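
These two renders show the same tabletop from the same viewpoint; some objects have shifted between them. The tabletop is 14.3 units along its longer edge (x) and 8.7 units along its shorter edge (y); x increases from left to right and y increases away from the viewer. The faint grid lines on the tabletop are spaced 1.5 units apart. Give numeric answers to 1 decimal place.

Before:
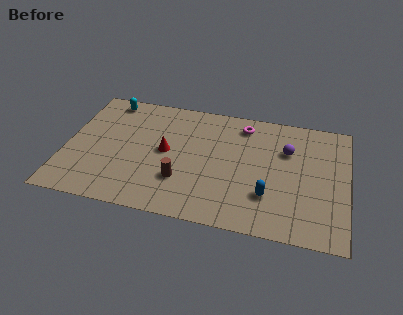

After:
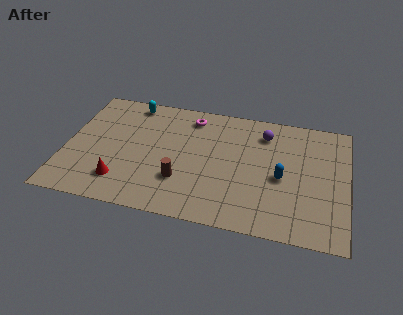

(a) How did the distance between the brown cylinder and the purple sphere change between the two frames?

-0.3

Before: roughly 6.2 units apart; after: 5.9. That's 0.3 units closer together.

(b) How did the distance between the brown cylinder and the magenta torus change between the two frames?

-0.8

They were about 5.5 units apart before and 4.7 after — 0.8 units closer together.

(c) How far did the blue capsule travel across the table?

1.5

The blue capsule was near (10.4, 2.5) before and (11.0, 3.9) after, so it travelled √(0.6² + 1.4²) ≈ 1.5 units.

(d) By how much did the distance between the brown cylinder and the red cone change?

+1.0

The distance was about 2.1 in the first image and 3.1 in the second, so they moved 1.0 units further apart.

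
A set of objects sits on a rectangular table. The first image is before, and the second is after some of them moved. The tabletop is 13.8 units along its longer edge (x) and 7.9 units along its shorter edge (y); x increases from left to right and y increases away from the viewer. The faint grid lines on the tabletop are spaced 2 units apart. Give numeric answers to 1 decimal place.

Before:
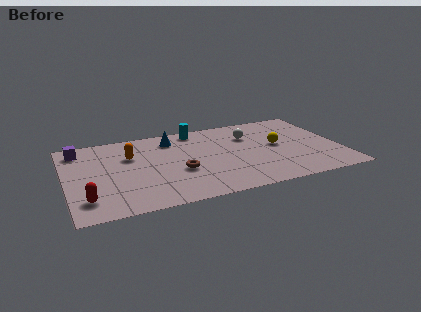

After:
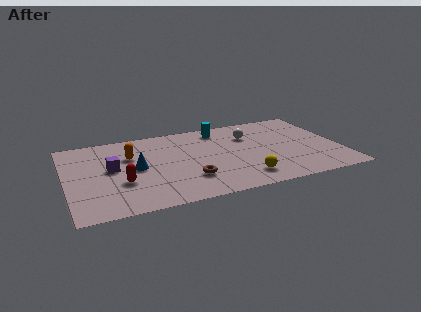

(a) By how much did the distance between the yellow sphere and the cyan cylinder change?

+0.4

Before: roughly 4.8 units apart; after: 5.2. That's 0.4 units further apart.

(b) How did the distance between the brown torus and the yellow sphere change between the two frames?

-2.4

Before: roughly 5.2 units apart; after: 2.8. That's 2.4 units closer together.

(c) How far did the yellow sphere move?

3.4

The yellow sphere was near (10.7, 4.2) before and (8.7, 1.5) after, so it travelled √(2.0² + 2.7²) ≈ 3.4 units.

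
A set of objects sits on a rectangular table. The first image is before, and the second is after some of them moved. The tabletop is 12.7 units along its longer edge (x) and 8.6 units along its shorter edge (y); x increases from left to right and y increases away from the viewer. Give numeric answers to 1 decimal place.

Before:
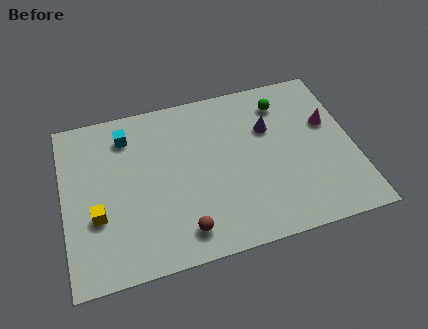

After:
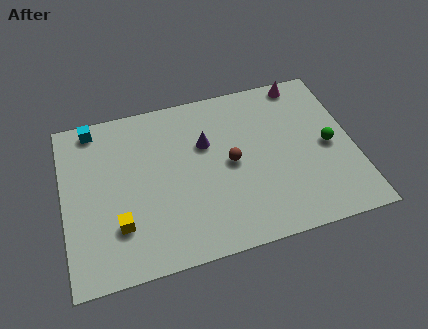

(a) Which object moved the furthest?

the brown sphere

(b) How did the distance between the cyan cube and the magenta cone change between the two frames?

+0.4

The distance was about 8.9 in the first image and 9.3 in the second, so they moved 0.4 units further apart.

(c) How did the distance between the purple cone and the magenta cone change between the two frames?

+2.4

They were about 2.6 units apart before and 5.0 after — 2.4 units further apart.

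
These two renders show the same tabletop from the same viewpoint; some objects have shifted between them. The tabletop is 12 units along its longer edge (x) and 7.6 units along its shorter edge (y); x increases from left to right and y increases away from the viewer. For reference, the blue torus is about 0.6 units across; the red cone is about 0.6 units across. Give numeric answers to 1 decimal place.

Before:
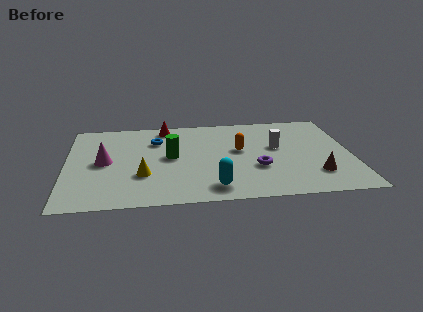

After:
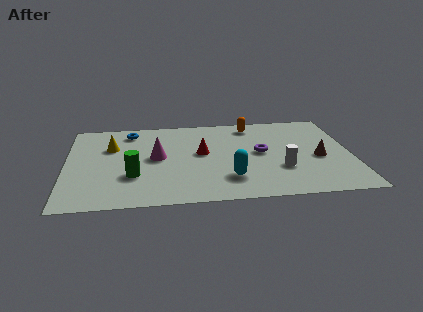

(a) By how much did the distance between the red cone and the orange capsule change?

-0.7

They were about 3.9 units apart before and 3.2 after — 0.7 units closer together.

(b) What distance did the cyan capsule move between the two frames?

1.0

The cyan capsule was near (6.1, 1.2) before and (6.8, 1.9) after, so it travelled √(0.7² + 0.7²) ≈ 1.0 units.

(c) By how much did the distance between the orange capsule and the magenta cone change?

-0.9

The distance was about 5.7 in the first image and 4.8 in the second, so they moved 0.9 units closer together.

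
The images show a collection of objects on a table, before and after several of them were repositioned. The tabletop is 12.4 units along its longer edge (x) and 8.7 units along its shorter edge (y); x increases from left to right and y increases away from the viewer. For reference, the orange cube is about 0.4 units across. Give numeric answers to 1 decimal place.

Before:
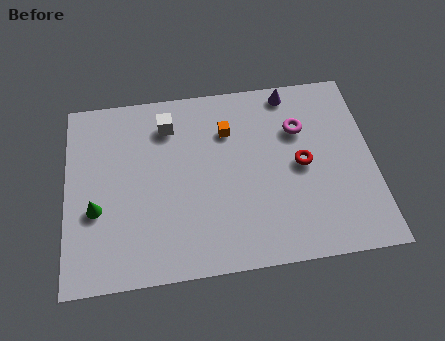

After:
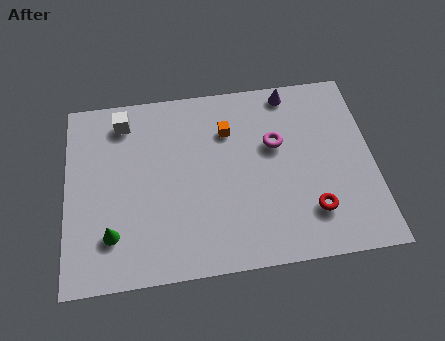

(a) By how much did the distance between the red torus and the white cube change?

+3.1

Before: roughly 5.9 units apart; after: 9.0. That's 3.1 units further apart.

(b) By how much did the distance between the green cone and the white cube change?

+0.5

Before: roughly 4.7 units apart; after: 5.2. That's 0.5 units further apart.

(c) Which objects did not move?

the orange cube and the purple cone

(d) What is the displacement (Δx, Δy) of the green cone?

(0.6, -1.2)

The green cone started near (1.2, 3.3) and ended near (1.8, 2.1).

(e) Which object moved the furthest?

the red torus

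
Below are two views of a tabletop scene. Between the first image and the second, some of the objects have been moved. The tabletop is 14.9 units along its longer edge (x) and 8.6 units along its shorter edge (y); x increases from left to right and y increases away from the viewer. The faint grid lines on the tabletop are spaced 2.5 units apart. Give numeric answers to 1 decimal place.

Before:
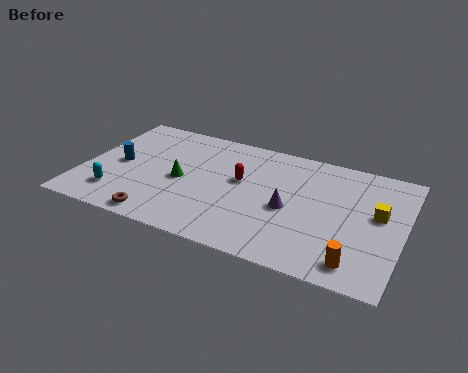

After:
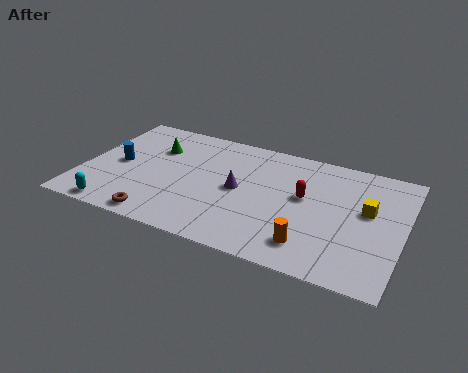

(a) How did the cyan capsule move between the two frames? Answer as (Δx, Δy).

(0.1, -1.1)

From the two frames, the cyan capsule sits at roughly (1.8, 1.9) before and (1.9, 0.8) after.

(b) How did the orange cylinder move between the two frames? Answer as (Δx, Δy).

(-2.1, 0.4)

The orange cylinder started near (13.0, 1.3) and ended near (10.9, 1.7).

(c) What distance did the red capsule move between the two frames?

3.0

The red capsule was near (7.3, 5.0) before and (10.3, 4.9) after, so it travelled √(3.0² + 0.1²) ≈ 3.0 units.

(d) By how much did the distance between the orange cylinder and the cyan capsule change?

-2.2

Before: roughly 11.2 units apart; after: 9.0. That's 2.2 units closer together.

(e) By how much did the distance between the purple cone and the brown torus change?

-1.7

They were about 6.4 units apart before and 4.7 after — 1.7 units closer together.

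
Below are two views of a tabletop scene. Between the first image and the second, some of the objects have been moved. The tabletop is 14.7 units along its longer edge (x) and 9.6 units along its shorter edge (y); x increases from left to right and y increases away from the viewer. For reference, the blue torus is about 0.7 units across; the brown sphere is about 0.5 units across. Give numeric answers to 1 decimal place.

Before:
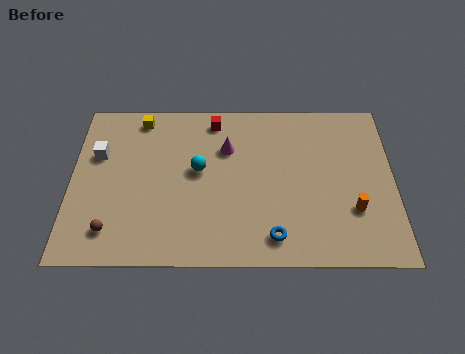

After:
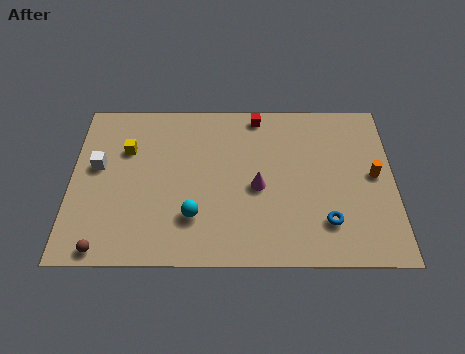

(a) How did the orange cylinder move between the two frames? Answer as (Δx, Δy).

(1.0, 2.0)

From the two frames, the orange cylinder sits at roughly (12.8, 3.0) before and (13.8, 5.0) after.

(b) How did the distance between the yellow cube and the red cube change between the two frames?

+3.0

The distance was about 3.4 in the first image and 6.4 in the second, so they moved 3.0 units further apart.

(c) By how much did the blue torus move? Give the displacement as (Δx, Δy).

(2.4, 0.8)

The blue torus was at about (9.2, 1.5) and moved to about (11.6, 2.3).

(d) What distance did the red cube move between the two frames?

2.0

The red cube moved from about (6.5, 8.3) to (8.5, 8.6), a distance of √(2.0² + 0.3²) ≈ 2.0.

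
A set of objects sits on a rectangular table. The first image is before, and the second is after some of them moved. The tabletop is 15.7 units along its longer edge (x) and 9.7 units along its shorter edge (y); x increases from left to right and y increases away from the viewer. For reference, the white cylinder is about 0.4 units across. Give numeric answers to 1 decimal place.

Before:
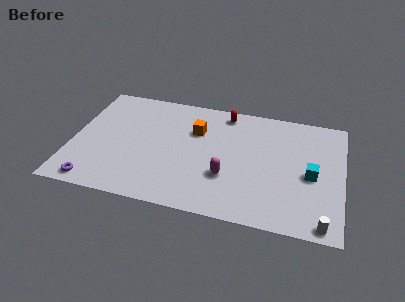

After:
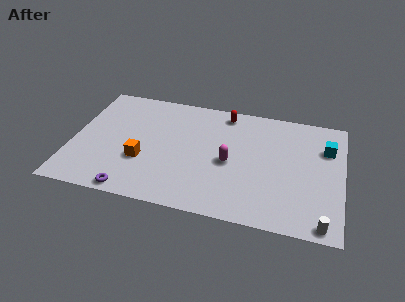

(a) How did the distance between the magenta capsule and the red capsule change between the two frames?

-1.2

Before: roughly 5.3 units apart; after: 4.1. That's 1.2 units closer together.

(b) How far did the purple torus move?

2.2

The purple torus moved from about (1.6, 1.0) to (3.8, 0.8), a distance of √(2.2² + 0.2²) ≈ 2.2.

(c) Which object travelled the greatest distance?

the orange cube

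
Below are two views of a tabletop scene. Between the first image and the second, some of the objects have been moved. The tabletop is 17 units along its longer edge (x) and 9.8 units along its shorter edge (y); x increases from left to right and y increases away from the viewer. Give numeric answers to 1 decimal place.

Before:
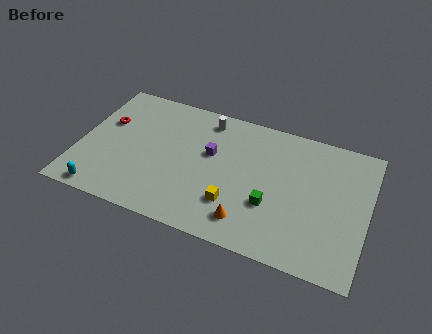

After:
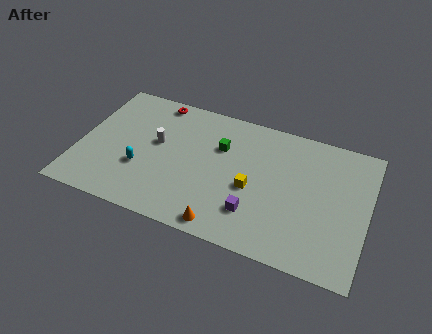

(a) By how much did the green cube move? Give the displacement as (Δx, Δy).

(-3.3, 3.2)

The green cube started near (11.5, 3.4) and ended near (8.2, 6.6).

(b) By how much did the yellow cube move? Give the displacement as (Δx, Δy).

(0.9, 1.5)

The yellow cube started near (9.4, 2.7) and ended near (10.3, 4.2).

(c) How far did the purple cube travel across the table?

4.5

The purple cube was near (7.7, 5.9) before and (10.6, 2.5) after, so it travelled √(2.9² + 3.4²) ≈ 4.5 units.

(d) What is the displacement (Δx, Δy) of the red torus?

(2.7, 2.6)

The red torus was at about (1.4, 6.2) and moved to about (4.1, 8.8).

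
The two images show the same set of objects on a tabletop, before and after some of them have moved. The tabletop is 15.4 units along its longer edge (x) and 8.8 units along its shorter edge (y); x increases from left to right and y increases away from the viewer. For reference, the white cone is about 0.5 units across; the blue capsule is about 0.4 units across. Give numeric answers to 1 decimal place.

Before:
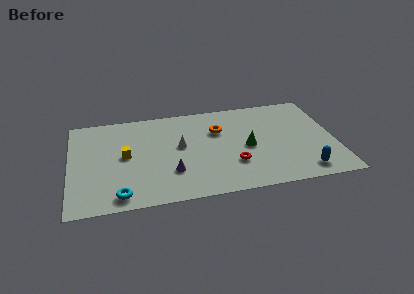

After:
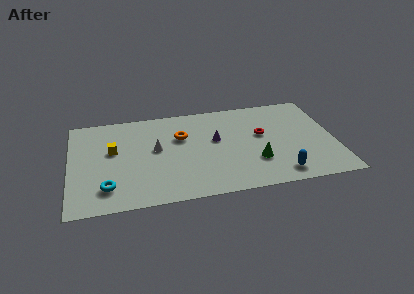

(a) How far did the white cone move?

1.4

From (6.4, 4.9) to (5.0, 4.9), the white cone covered √(1.4² + 0.0²) ≈ 1.4 units.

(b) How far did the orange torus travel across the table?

2.2

The orange torus moved from about (8.7, 6.0) to (6.5, 5.8), a distance of √(2.2² + 0.2²) ≈ 2.2.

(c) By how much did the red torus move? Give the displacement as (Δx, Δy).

(1.8, 2.4)

The red torus was at about (9.4, 2.7) and moved to about (11.2, 5.1).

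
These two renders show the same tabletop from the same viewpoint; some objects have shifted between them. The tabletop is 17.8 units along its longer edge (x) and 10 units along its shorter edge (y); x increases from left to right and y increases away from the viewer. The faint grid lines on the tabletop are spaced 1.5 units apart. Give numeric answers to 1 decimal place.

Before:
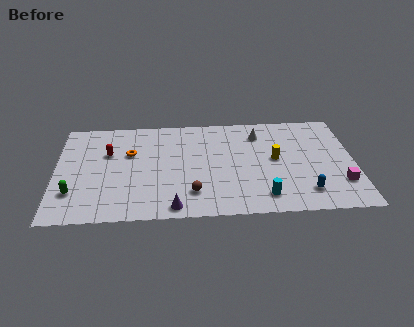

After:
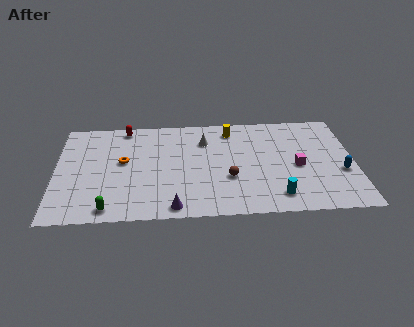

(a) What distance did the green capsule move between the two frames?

2.6

The green capsule moved from about (1.1, 2.7) to (3.2, 1.1), a distance of √(2.1² + 1.6²) ≈ 2.6.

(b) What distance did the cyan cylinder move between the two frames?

0.8

From (12.3, 1.7) to (13.1, 1.7), the cyan cylinder covered √(0.8² + 0.0²) ≈ 0.8 units.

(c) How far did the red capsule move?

2.7

The red capsule was near (3.1, 6.5) before and (4.1, 9.0) after, so it travelled √(1.0² + 2.5²) ≈ 2.7 units.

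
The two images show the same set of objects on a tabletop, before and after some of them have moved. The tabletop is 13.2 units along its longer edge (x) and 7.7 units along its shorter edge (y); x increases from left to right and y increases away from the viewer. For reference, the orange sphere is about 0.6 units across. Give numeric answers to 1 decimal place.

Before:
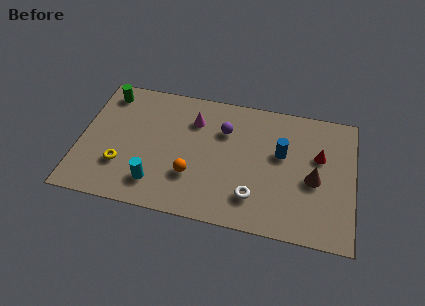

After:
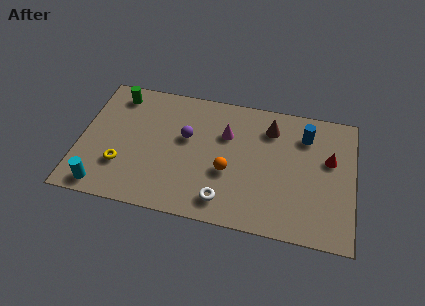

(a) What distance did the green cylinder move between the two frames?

0.5

From (1.1, 6.5) to (1.6, 6.5), the green cylinder covered √(0.5² + 0.0²) ≈ 0.5 units.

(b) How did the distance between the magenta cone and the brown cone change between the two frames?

-4.1

The distance was about 6.3 in the first image and 2.2 in the second, so they moved 4.1 units closer together.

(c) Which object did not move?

the yellow torus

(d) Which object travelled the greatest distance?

the brown cone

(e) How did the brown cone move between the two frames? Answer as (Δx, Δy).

(-2.2, 2.6)

The brown cone started near (11.3, 3.4) and ended near (9.1, 6.0).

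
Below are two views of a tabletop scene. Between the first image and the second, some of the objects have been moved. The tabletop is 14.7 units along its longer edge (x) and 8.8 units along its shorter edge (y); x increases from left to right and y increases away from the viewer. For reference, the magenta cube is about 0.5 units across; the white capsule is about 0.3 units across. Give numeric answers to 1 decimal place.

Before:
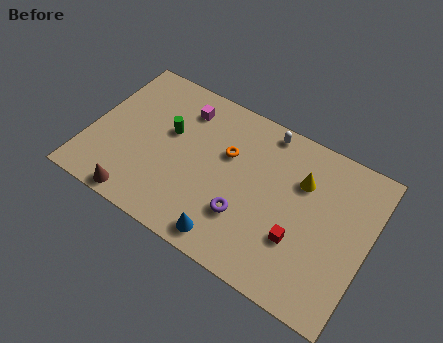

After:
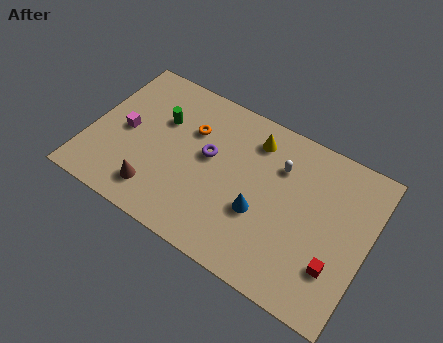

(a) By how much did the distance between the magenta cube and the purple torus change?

-1.4

Before: roughly 5.9 units apart; after: 4.5. That's 1.4 units closer together.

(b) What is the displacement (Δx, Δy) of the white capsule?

(1.0, -1.6)

The white capsule was at about (8.8, 7.9) and moved to about (9.8, 6.3).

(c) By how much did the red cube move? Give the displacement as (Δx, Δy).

(2.0, -0.4)

The red cube started near (11.3, 2.9) and ended near (13.3, 2.5).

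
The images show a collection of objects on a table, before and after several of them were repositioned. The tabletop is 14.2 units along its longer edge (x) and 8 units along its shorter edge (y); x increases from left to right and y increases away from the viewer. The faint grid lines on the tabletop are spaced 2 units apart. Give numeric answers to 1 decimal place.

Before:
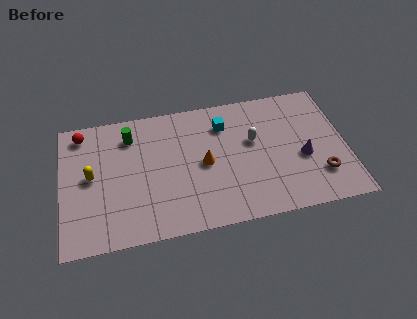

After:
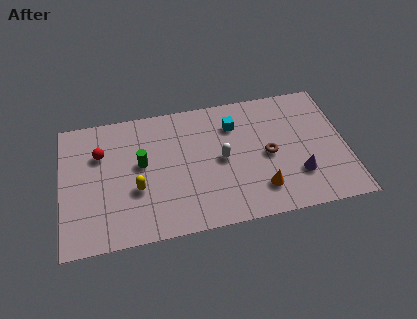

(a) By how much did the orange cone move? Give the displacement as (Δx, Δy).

(2.7, -2.1)

The orange cone started near (7.1, 3.9) and ended near (9.8, 1.8).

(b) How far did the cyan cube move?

0.5

The cyan cube was near (8.2, 6.1) before and (8.7, 6.0) after, so it travelled √(0.5² + 0.1²) ≈ 0.5 units.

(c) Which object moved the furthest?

the orange cone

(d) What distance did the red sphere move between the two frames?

1.7

The red sphere moved from about (1.1, 6.9) to (2.0, 5.5), a distance of √(0.9² + 1.4²) ≈ 1.7.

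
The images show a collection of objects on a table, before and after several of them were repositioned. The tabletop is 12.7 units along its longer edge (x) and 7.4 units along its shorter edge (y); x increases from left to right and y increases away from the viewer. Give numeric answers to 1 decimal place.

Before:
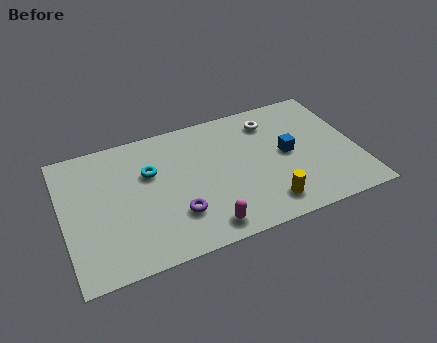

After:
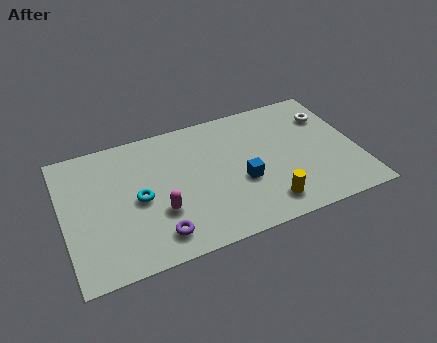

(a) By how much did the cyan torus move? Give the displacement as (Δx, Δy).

(-0.6, -1.3)

The cyan torus started near (3.8, 4.8) and ended near (3.2, 3.5).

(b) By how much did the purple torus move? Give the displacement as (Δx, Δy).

(-0.9, -0.8)

The purple torus started near (4.7, 2.1) and ended near (3.8, 1.3).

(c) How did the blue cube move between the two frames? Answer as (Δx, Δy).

(-2.1, -0.9)

From the two frames, the blue cube sits at roughly (9.7, 3.8) before and (7.6, 2.9) after.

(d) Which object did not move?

the yellow cylinder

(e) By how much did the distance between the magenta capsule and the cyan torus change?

-3.0

Before: roughly 4.3 units apart; after: 1.3. That's 3.0 units closer together.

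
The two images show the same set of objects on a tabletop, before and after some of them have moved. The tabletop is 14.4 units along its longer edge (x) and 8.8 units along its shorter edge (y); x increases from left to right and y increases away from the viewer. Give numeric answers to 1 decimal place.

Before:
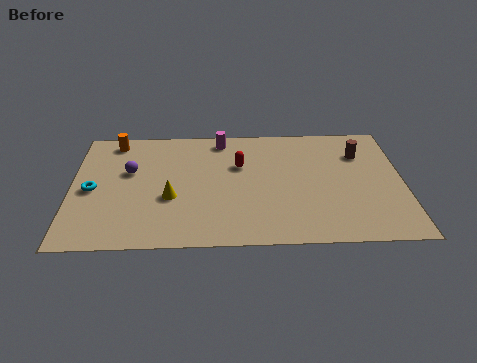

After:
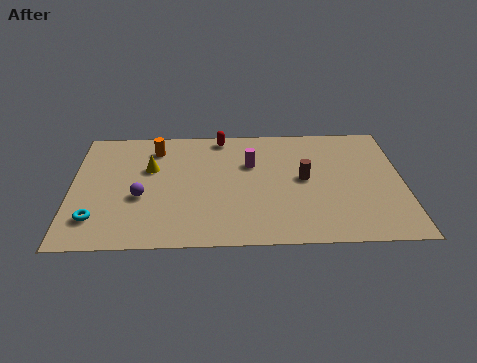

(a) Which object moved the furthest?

the brown cylinder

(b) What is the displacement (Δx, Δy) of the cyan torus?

(0.2, -2.1)

The cyan torus started near (0.9, 4.1) and ended near (1.1, 2.0).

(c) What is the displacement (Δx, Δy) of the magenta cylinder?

(1.3, -1.9)

The magenta cylinder was at about (6.5, 7.7) and moved to about (7.8, 5.8).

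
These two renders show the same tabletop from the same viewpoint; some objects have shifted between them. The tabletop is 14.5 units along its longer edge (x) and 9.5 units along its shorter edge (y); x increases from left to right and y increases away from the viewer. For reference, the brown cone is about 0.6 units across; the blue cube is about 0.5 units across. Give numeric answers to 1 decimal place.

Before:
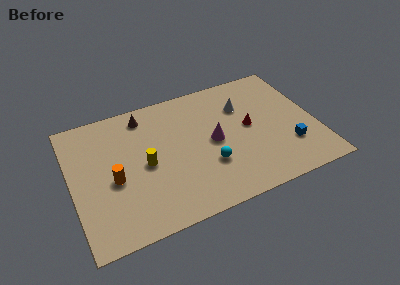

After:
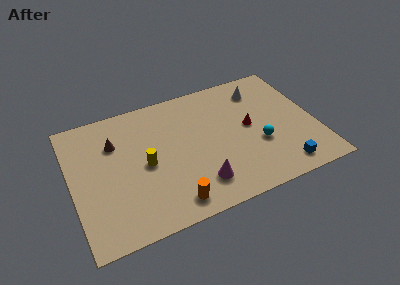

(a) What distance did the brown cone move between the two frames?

2.4

The brown cone was near (4.6, 8.1) before and (2.7, 6.7) after, so it travelled √(1.9² + 1.4²) ≈ 2.4 units.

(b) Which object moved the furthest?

the orange cylinder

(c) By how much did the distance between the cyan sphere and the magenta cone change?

+2.4

They were about 1.7 units apart before and 4.1 after — 2.4 units further apart.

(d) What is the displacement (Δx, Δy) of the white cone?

(1.2, 0.9)

From the two frames, the white cone sits at roughly (10.4, 6.7) before and (11.6, 7.6) after.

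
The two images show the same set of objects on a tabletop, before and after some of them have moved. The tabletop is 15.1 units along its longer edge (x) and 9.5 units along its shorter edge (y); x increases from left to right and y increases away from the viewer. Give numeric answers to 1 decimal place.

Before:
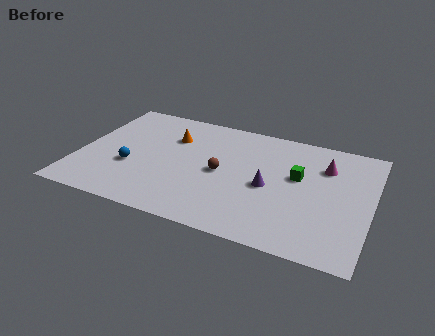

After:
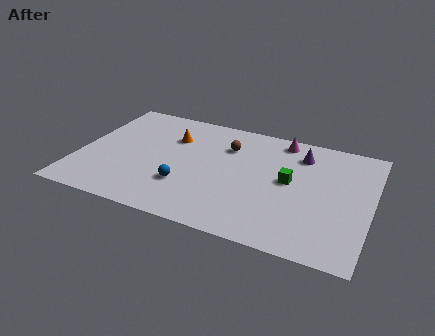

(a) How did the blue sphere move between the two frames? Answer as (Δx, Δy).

(2.9, -0.6)

The blue sphere started near (2.8, 3.5) and ended near (5.7, 2.9).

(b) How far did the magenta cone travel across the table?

2.8

The magenta cone moved from about (12.6, 6.9) to (10.2, 8.4), a distance of √(2.4² + 1.5²) ≈ 2.8.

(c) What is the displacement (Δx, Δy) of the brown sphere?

(0.1, 2.3)

The brown sphere was at about (7.4, 4.6) and moved to about (7.5, 6.9).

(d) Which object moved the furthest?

the purple cone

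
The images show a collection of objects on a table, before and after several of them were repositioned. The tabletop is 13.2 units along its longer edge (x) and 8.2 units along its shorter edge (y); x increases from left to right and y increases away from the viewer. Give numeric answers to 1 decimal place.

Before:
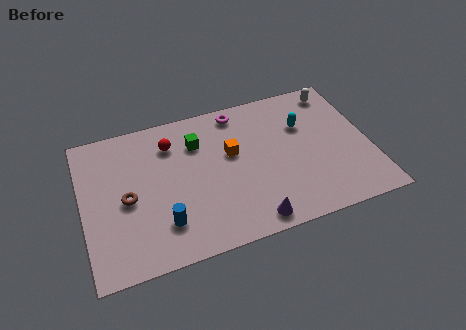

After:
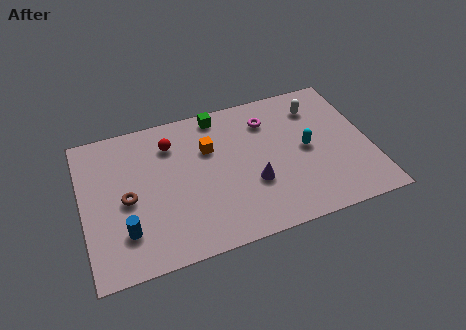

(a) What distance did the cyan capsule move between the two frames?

1.4

The cyan capsule was near (10.3, 5.5) before and (10.3, 4.1) after, so it travelled √(0.0² + 1.4²) ≈ 1.4 units.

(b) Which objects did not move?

the red sphere and the brown torus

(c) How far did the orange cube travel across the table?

1.2

From (6.9, 4.9) to (5.9, 5.5), the orange cube covered √(1.0² + 0.6²) ≈ 1.2 units.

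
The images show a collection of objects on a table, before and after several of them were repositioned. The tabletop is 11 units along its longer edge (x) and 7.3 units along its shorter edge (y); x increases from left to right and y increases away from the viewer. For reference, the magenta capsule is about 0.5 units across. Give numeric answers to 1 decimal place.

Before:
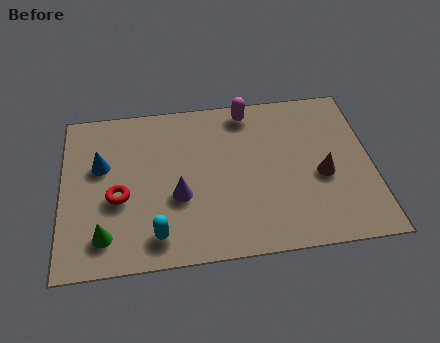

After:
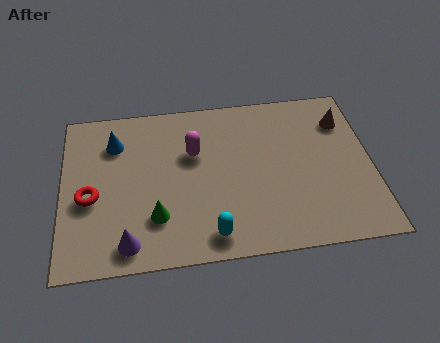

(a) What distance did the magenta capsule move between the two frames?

2.6

The magenta capsule was near (6.7, 6.4) before and (4.7, 4.7) after, so it travelled √(2.0² + 1.7²) ≈ 2.6 units.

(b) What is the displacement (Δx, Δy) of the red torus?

(-1.0, 0.1)

The red torus started near (2.0, 3.0) and ended near (1.0, 3.1).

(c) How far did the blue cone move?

1.1

The blue cone moved from about (1.4, 4.5) to (1.9, 5.5), a distance of √(0.5² + 1.0²) ≈ 1.1.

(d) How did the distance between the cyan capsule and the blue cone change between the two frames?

+1.8

Before: roughly 3.8 units apart; after: 5.6. That's 1.8 units further apart.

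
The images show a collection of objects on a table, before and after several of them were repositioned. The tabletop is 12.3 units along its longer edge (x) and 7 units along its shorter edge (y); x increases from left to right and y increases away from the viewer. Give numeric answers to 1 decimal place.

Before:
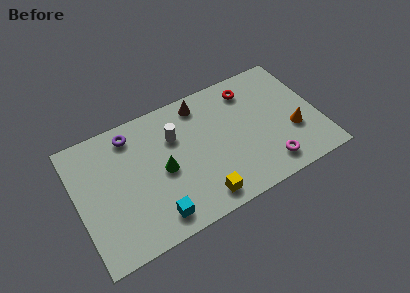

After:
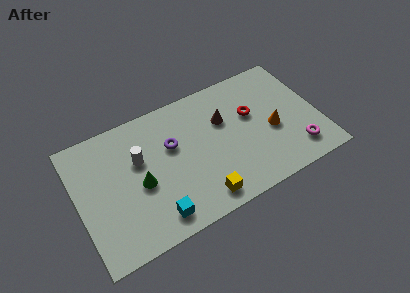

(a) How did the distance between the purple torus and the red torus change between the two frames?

-2.0

The distance was about 6.1 in the first image and 4.1 in the second, so they moved 2.0 units closer together.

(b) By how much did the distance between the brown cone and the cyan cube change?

-0.4

They were about 5.7 units apart before and 5.3 after — 0.4 units closer together.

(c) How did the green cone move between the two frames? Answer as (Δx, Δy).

(-1.2, -0.2)

From the two frames, the green cone sits at roughly (4.3, 3.3) before and (3.1, 3.1) after.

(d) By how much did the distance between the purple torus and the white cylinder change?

-0.7

The distance was about 2.4 in the first image and 1.7 in the second, so they moved 0.7 units closer together.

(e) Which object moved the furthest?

the purple torus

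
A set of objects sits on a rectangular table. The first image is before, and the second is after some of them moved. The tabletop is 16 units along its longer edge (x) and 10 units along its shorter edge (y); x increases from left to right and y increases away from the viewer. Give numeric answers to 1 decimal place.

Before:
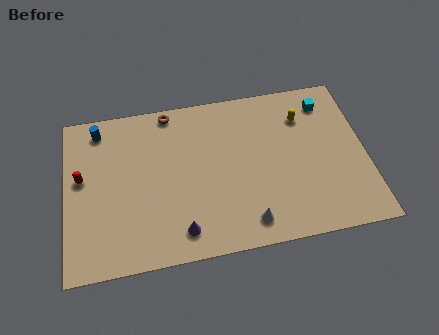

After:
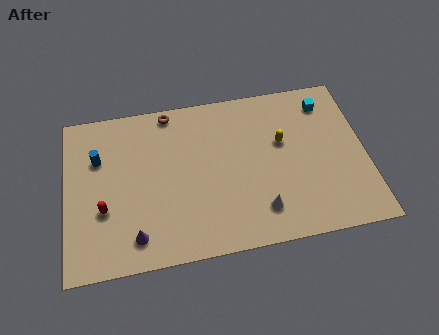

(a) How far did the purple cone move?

2.4

The purple cone moved from about (6.0, 1.6) to (3.6, 1.7), a distance of √(2.4² + 0.1²) ≈ 2.4.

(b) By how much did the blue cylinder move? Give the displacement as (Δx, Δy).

(-0.1, -1.8)

The blue cylinder started near (1.9, 8.6) and ended near (1.8, 6.8).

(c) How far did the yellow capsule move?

1.8

From (12.8, 7.5) to (11.6, 6.1), the yellow capsule covered √(1.2² + 1.4²) ≈ 1.8 units.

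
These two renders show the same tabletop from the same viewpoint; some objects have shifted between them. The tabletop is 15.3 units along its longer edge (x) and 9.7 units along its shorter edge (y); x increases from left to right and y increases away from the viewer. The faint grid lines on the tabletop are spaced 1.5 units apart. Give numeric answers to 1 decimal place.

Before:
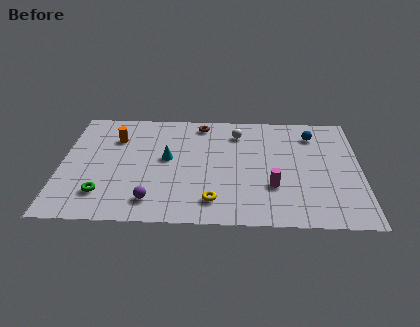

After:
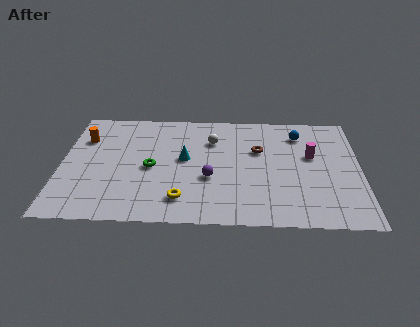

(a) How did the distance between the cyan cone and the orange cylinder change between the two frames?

+2.2

Before: roughly 3.2 units apart; after: 5.4. That's 2.2 units further apart.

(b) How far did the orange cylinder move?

1.6

The orange cylinder moved from about (2.7, 7.0) to (1.1, 6.9), a distance of √(1.6² + 0.1²) ≈ 1.6.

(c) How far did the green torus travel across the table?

3.3

The green torus moved from about (2.2, 2.2) to (4.6, 4.5), a distance of √(2.4² + 2.3²) ≈ 3.3.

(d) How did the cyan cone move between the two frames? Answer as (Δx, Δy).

(0.9, 0.0)

The cyan cone started near (5.4, 5.3) and ended near (6.3, 5.3).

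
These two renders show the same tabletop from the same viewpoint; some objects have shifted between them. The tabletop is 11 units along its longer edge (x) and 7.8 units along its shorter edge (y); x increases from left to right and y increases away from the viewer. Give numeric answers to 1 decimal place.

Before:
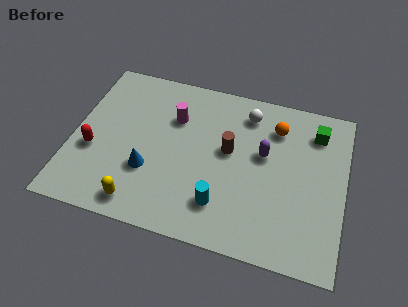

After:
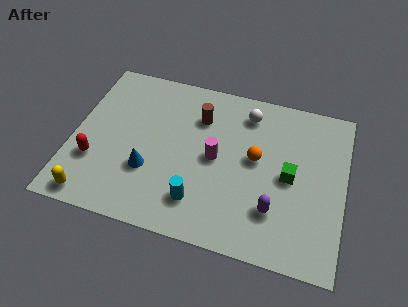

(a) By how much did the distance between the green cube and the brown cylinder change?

+0.4

The distance was about 3.8 in the first image and 4.2 in the second, so they moved 0.4 units further apart.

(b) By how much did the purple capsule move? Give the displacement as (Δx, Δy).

(0.6, -2.5)

The purple capsule started near (7.7, 4.6) and ended near (8.3, 2.1).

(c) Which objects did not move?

the white sphere and the blue cone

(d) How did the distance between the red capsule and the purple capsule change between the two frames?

+0.3

Before: roughly 7.0 units apart; after: 7.3. That's 0.3 units further apart.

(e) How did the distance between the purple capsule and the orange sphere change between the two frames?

+0.9

The distance was about 1.5 in the first image and 2.4 in the second, so they moved 0.9 units further apart.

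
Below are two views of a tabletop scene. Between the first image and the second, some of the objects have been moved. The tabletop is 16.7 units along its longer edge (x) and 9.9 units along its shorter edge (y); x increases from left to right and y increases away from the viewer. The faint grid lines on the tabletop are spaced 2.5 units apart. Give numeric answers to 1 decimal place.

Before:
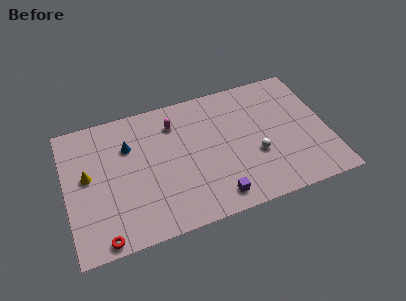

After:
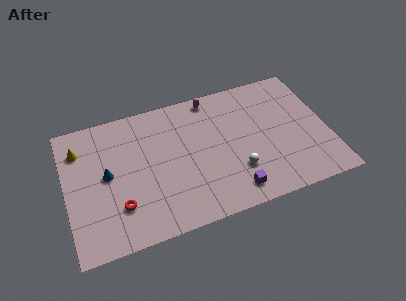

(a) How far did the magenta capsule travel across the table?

2.8

The magenta capsule was near (7.1, 7.7) before and (9.6, 8.9) after, so it travelled √(2.5² + 1.2²) ≈ 2.8 units.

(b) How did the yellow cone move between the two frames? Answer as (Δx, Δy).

(-0.4, 2.1)

From the two frames, the yellow cone sits at roughly (1.4, 5.5) before and (1.0, 7.6) after.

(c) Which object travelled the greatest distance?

the magenta capsule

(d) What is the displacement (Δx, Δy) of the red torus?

(1.2, 1.9)

The red torus was at about (2.0, 0.8) and moved to about (3.2, 2.7).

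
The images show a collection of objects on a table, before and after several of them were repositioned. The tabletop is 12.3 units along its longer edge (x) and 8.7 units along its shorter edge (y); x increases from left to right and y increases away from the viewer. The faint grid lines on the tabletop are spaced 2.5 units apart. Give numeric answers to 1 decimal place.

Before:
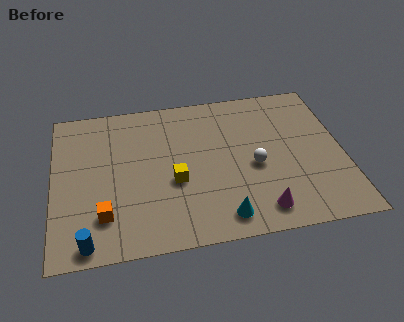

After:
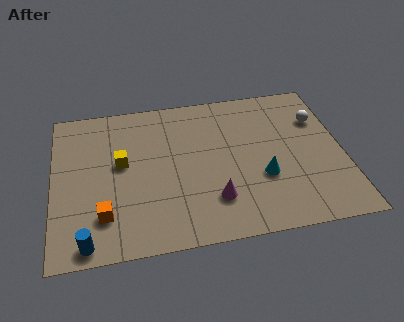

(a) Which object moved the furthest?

the white sphere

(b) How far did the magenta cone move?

2.1

The magenta cone moved from about (8.6, 1.3) to (6.7, 2.2), a distance of √(1.9² + 0.9²) ≈ 2.1.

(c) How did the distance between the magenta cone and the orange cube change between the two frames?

-1.9

Before: roughly 6.5 units apart; after: 4.6. That's 1.9 units closer together.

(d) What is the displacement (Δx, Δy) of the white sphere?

(2.9, 2.3)

From the two frames, the white sphere sits at roughly (8.5, 3.8) before and (11.4, 6.1) after.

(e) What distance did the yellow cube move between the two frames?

2.6

The yellow cube moved from about (5.1, 3.5) to (2.9, 4.9), a distance of √(2.2² + 1.4²) ≈ 2.6.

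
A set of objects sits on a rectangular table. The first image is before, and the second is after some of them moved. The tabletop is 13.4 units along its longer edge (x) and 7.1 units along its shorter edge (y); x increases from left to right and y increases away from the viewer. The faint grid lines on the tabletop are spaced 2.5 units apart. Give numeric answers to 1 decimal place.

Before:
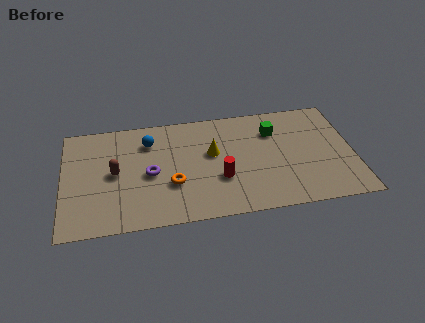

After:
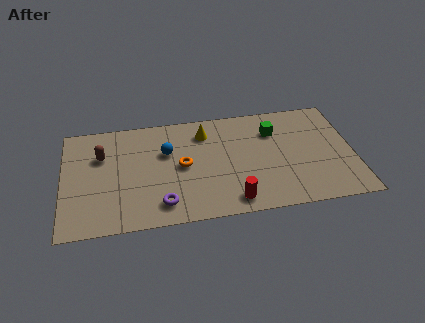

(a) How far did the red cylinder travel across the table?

1.6

The red cylinder was near (7.2, 2.5) before and (7.7, 1.0) after, so it travelled √(0.5² + 1.5²) ≈ 1.6 units.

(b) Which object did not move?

the green cube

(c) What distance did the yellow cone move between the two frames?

1.4

From (6.9, 4.2) to (6.6, 5.6), the yellow cone covered √(0.3² + 1.4²) ≈ 1.4 units.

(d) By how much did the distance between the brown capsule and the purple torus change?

+2.8

The distance was about 1.6 in the first image and 4.4 in the second, so they moved 2.8 units further apart.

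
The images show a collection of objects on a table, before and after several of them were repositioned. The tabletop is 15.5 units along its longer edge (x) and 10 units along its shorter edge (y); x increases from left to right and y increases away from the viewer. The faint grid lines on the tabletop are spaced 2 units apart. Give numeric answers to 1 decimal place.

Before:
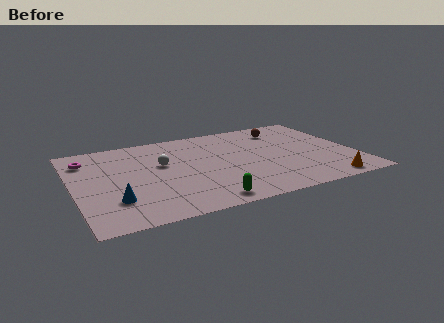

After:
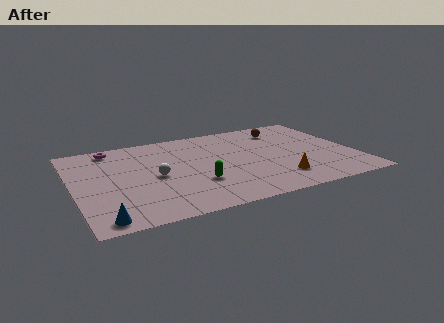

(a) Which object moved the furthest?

the orange cone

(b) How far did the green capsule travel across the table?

2.1

From (6.7, 1.1) to (6.5, 3.2), the green capsule covered √(0.2² + 2.1²) ≈ 2.1 units.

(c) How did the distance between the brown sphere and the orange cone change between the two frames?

-1.2

They were about 7.1 units apart before and 5.9 after — 1.2 units closer together.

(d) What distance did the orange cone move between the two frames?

2.8

From (13.4, 1.0) to (10.9, 2.2), the orange cone covered √(2.5² + 1.2²) ≈ 2.8 units.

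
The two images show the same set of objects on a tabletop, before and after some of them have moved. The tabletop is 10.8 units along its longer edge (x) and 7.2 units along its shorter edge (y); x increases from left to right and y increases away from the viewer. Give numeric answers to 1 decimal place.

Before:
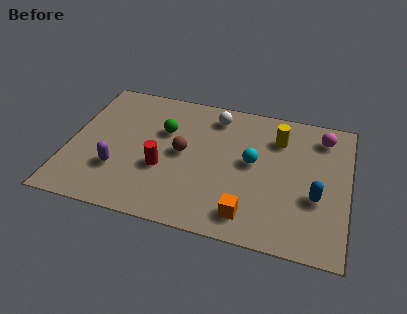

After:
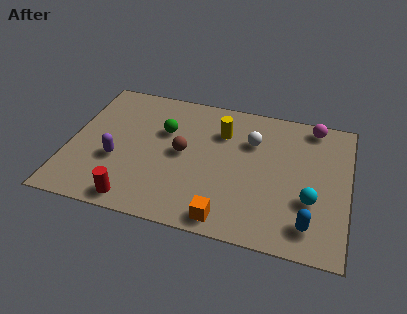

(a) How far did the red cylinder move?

2.1

From (3.7, 2.7) to (2.8, 0.8), the red cylinder covered √(0.9² + 1.9²) ≈ 2.1 units.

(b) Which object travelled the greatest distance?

the cyan sphere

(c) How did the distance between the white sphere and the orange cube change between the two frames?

-0.8

They were about 5.1 units apart before and 4.3 after — 0.8 units closer together.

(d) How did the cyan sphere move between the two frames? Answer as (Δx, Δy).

(2.3, -1.4)

From the two frames, the cyan sphere sits at roughly (7.1, 3.9) before and (9.4, 2.5) after.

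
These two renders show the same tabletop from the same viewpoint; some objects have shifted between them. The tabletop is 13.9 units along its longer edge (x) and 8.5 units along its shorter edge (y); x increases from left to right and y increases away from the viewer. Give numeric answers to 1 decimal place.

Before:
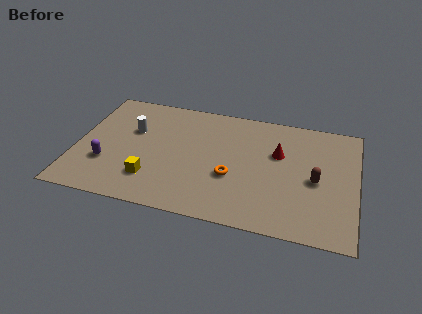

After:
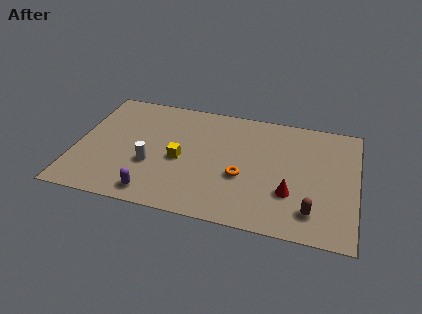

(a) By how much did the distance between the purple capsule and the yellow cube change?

+0.5

The distance was about 2.4 in the first image and 2.9 in the second, so they moved 0.5 units further apart.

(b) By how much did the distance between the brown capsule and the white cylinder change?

-1.2

Before: roughly 9.3 units apart; after: 8.1. That's 1.2 units closer together.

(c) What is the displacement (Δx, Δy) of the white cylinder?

(1.1, -2.3)

The white cylinder started near (2.7, 5.4) and ended near (3.8, 3.1).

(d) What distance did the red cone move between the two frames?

2.8

The red cone moved from about (10.0, 5.4) to (10.7, 2.7), a distance of √(0.7² + 2.7²) ≈ 2.8.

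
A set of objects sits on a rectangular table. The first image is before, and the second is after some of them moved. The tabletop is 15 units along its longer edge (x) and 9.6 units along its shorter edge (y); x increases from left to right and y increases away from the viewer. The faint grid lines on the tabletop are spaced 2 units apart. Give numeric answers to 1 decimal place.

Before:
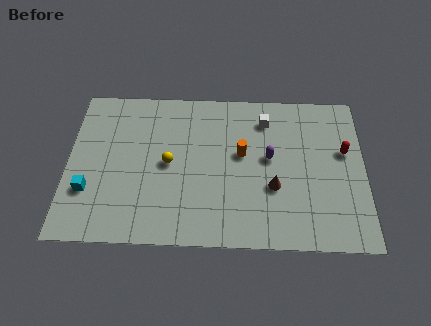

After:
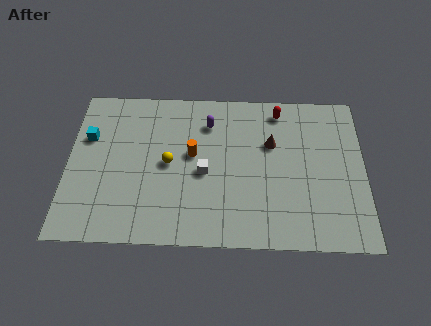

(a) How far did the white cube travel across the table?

4.6

From (10.0, 7.7) to (6.9, 4.3), the white cube covered √(3.1² + 3.4²) ≈ 4.6 units.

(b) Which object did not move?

the yellow sphere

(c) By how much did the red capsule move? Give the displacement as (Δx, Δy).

(-3.3, 2.5)

The red capsule was at about (14.0, 5.8) and moved to about (10.7, 8.3).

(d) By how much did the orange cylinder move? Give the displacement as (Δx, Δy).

(-2.5, -0.1)

From the two frames, the orange cylinder sits at roughly (8.8, 5.5) before and (6.3, 5.4) after.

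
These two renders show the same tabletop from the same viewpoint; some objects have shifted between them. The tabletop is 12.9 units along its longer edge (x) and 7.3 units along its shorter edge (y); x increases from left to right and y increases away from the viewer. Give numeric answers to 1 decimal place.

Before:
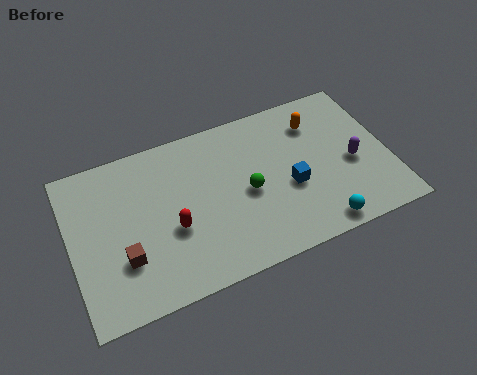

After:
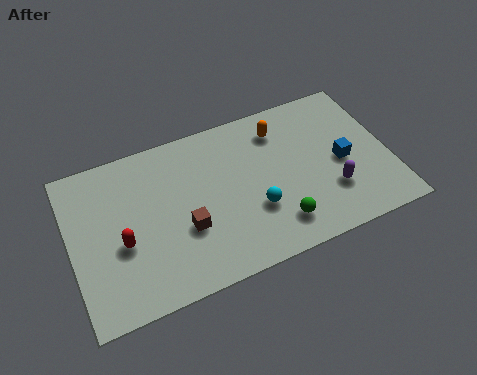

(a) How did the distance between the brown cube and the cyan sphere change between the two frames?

-5.0

They were about 7.8 units apart before and 2.8 after — 5.0 units closer together.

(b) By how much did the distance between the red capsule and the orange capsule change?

+0.5

The distance was about 6.8 in the first image and 7.3 in the second, so they moved 0.5 units further apart.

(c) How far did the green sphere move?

2.1

The green sphere was near (7.1, 3.4) before and (8.1, 1.5) after, so it travelled √(1.0² + 1.9²) ≈ 2.1 units.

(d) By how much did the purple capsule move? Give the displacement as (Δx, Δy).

(-1.0, -1.0)

From the two frames, the purple capsule sits at roughly (11.4, 3.2) before and (10.4, 2.2) after.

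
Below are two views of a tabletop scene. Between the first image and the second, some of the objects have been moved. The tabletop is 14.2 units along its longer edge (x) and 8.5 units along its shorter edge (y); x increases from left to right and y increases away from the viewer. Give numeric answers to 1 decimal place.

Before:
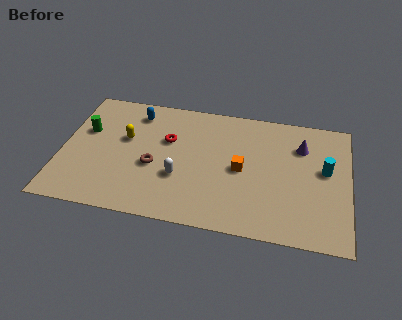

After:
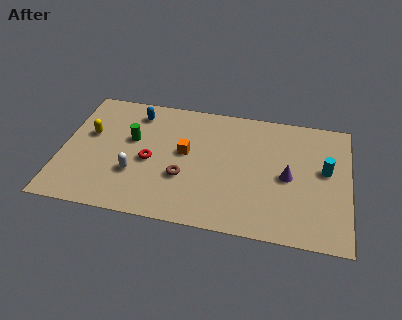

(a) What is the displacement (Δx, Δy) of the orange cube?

(-2.8, 0.6)

From the two frames, the orange cube sits at roughly (8.9, 4.1) before and (6.1, 4.7) after.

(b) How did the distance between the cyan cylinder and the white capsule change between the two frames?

+2.2

Before: roughly 7.3 units apart; after: 9.5. That's 2.2 units further apart.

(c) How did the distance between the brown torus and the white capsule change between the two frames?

+1.0

Before: roughly 1.4 units apart; after: 2.4. That's 1.0 units further apart.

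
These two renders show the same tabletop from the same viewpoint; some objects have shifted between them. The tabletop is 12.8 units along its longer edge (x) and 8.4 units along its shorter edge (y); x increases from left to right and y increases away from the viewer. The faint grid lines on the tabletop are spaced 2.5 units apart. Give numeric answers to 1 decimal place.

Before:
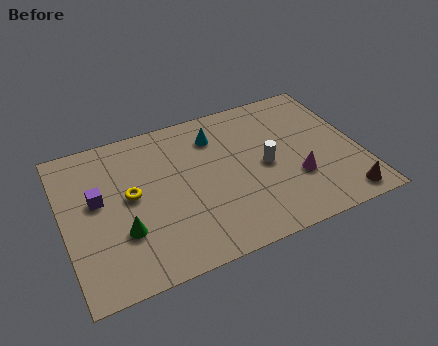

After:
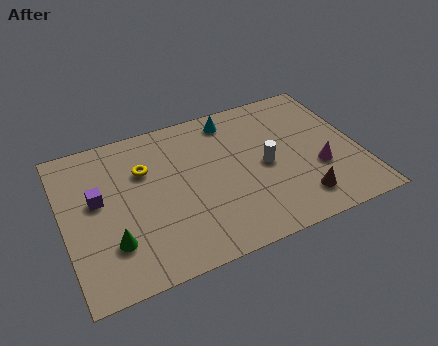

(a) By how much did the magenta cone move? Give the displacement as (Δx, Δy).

(1.0, 0.2)

The magenta cone started near (9.9, 2.8) and ended near (10.9, 3.0).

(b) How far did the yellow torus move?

1.4

The yellow torus was near (2.9, 4.5) before and (3.6, 5.7) after, so it travelled √(0.7² + 1.2²) ≈ 1.4 units.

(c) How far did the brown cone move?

1.9

The brown cone was near (11.7, 1.0) before and (9.9, 1.6) after, so it travelled √(1.8² + 0.6²) ≈ 1.9 units.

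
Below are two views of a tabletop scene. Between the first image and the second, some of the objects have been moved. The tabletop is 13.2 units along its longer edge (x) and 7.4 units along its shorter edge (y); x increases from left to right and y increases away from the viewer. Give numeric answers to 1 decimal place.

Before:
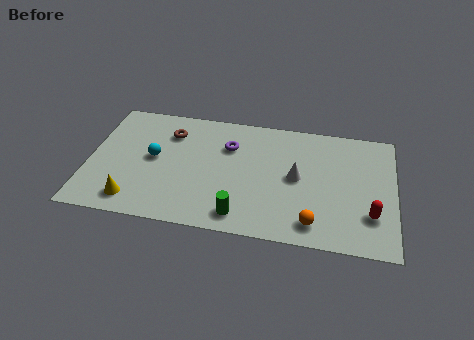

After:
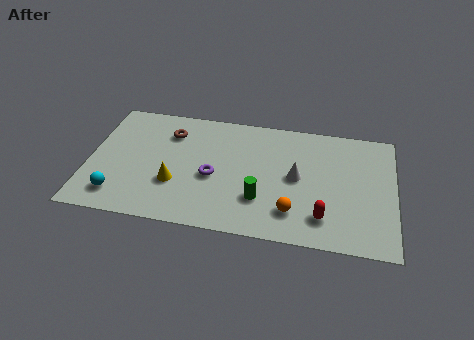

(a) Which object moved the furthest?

the cyan sphere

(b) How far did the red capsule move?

2.1

The red capsule moved from about (12.2, 2.1) to (10.2, 1.6), a distance of √(2.0² + 0.5²) ≈ 2.1.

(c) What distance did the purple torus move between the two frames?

2.1

The purple torus moved from about (6.0, 5.2) to (5.4, 3.2), a distance of √(0.6² + 2.0²) ≈ 2.1.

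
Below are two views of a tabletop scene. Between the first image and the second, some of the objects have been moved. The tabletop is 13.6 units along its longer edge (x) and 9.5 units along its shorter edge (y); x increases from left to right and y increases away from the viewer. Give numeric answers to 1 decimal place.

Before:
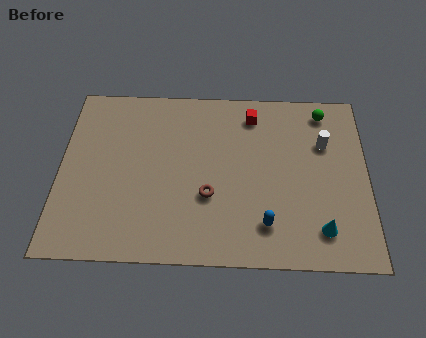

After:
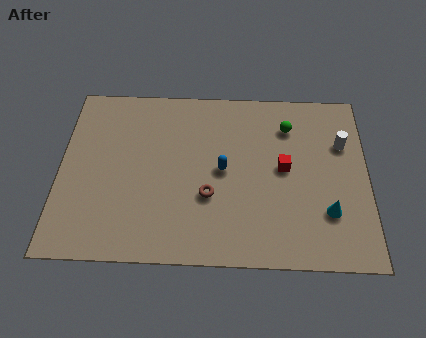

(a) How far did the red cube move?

3.2

The red cube moved from about (8.5, 7.9) to (9.9, 5.0), a distance of √(1.4² + 2.9²) ≈ 3.2.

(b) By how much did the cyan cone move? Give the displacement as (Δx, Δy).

(0.3, 0.9)

The cyan cone started near (11.5, 1.8) and ended near (11.8, 2.7).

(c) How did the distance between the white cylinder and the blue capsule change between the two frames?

+0.4

Before: roughly 5.1 units apart; after: 5.5. That's 0.4 units further apart.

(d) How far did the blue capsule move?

3.4

The blue capsule moved from about (9.1, 2.0) to (7.2, 4.8), a distance of √(1.9² + 2.8²) ≈ 3.4.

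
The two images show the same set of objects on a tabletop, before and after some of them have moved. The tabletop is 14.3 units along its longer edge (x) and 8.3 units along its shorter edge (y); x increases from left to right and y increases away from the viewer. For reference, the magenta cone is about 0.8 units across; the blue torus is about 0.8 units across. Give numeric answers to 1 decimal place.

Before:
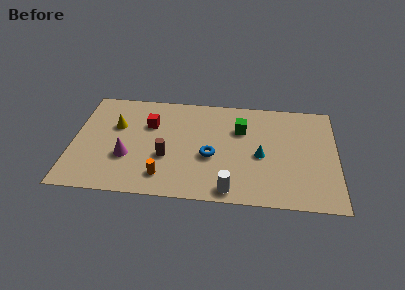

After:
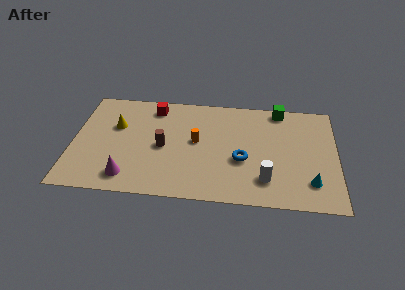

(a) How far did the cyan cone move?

3.2

From (10.2, 3.7) to (12.9, 1.9), the cyan cone covered √(2.7² + 1.8²) ≈ 3.2 units.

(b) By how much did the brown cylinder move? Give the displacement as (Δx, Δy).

(-0.2, 0.8)

The brown cylinder started near (5.1, 3.1) and ended near (4.9, 3.9).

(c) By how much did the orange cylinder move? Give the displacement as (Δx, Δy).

(1.7, 2.9)

The orange cylinder was at about (5.0, 1.6) and moved to about (6.7, 4.5).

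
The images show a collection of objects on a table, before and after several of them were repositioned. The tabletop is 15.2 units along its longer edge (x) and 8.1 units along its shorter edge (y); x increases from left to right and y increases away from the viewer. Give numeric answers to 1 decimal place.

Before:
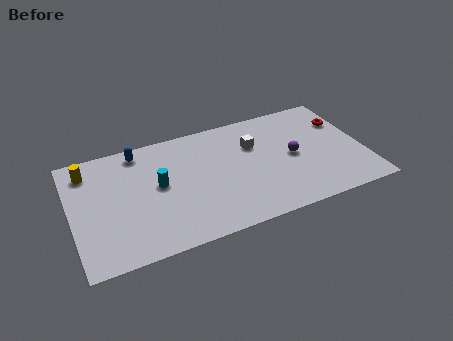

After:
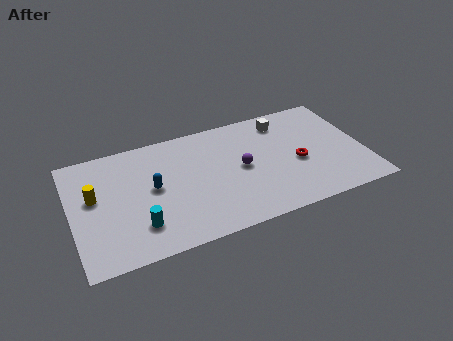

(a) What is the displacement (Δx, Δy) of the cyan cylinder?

(-1.2, -2.4)

From the two frames, the cyan cylinder sits at roughly (4.5, 4.4) before and (3.3, 2.0) after.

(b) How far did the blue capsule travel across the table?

2.8

The blue capsule was near (3.7, 7.1) before and (4.2, 4.3) after, so it travelled √(0.5² + 2.8²) ≈ 2.8 units.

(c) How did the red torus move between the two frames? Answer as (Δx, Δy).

(-2.7, -2.2)

The red torus started near (14.4, 5.7) and ended near (11.7, 3.5).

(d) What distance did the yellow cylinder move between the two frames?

1.9

The yellow cylinder was near (1.0, 6.6) before and (1.2, 4.7) after, so it travelled √(0.2² + 1.9²) ≈ 1.9 units.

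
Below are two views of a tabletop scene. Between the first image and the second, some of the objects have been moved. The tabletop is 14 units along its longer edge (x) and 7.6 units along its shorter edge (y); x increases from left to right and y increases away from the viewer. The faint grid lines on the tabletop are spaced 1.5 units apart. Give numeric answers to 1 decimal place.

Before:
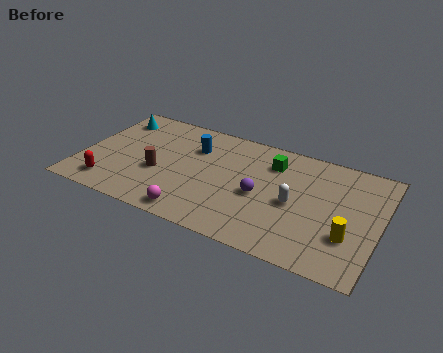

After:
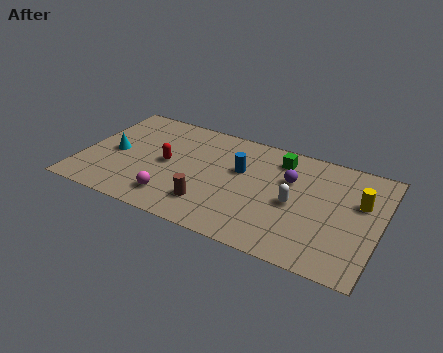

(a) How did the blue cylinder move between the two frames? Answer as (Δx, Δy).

(2.3, -0.7)

From the two frames, the blue cylinder sits at roughly (5.1, 5.4) before and (7.4, 4.7) after.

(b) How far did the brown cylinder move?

2.9

From (3.7, 3.0) to (6.3, 1.8), the brown cylinder covered √(2.6² + 1.2²) ≈ 2.9 units.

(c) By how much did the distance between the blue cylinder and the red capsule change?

-1.9

They were about 5.4 units apart before and 3.5 after — 1.9 units closer together.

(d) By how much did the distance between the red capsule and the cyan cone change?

-2.3

The distance was about 4.8 in the first image and 2.5 in the second, so they moved 2.3 units closer together.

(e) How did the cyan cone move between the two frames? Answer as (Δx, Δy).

(0.4, -2.5)

The cyan cone started near (1.1, 6.1) and ended near (1.5, 3.6).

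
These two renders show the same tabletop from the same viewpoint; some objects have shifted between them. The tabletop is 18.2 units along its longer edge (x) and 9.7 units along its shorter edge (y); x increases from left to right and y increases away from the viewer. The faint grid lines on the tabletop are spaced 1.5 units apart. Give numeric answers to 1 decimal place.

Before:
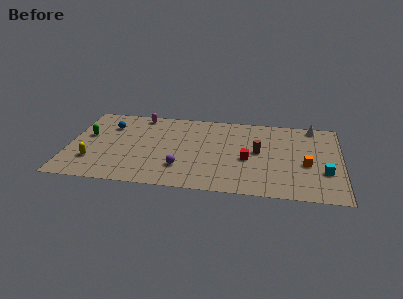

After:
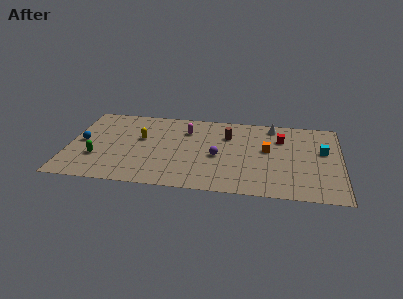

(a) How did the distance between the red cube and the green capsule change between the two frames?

+1.9

The distance was about 10.9 in the first image and 12.8 in the second, so they moved 1.9 units further apart.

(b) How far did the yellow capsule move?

4.4

From (1.7, 2.7) to (4.8, 5.8), the yellow capsule covered √(3.1² + 3.1²) ≈ 4.4 units.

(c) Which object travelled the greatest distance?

the yellow capsule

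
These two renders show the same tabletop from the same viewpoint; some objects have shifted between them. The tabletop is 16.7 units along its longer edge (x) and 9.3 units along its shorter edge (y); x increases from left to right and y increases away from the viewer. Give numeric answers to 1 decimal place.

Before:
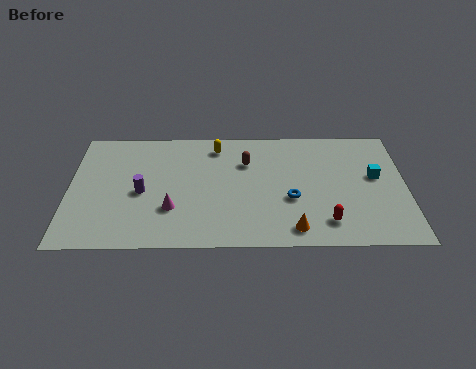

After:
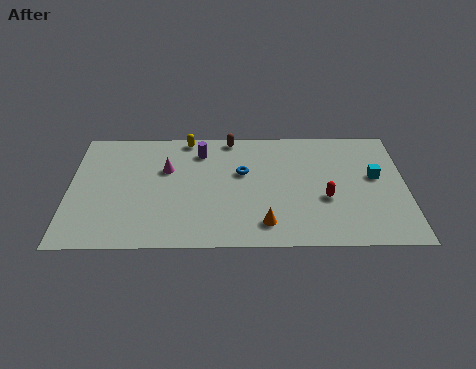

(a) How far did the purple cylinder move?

4.3

From (3.6, 4.2) to (6.5, 7.4), the purple cylinder covered √(2.9² + 3.2²) ≈ 4.3 units.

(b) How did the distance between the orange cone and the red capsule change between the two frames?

+1.9

They were about 1.7 units apart before and 3.6 after — 1.9 units further apart.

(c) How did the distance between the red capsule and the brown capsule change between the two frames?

+0.7

They were about 6.1 units apart before and 6.8 after — 0.7 units further apart.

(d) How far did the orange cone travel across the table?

1.5

From (11.1, 1.3) to (9.7, 1.7), the orange cone covered √(1.4² + 0.4²) ≈ 1.5 units.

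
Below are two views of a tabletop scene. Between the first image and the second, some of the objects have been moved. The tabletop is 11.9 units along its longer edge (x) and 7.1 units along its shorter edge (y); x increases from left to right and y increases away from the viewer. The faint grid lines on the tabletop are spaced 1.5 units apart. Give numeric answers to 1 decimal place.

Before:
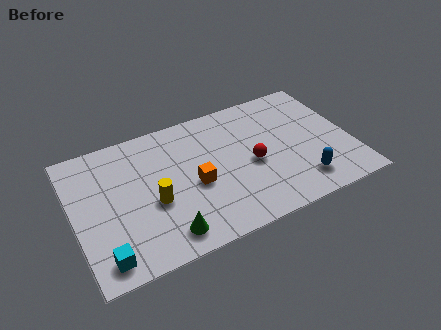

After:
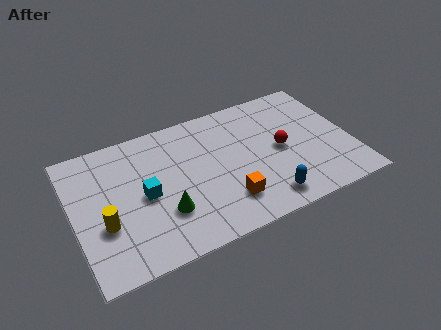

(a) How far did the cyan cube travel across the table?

3.1

The cyan cube moved from about (1.0, 1.0) to (3.0, 3.4), a distance of √(2.0² + 2.4²) ≈ 3.1.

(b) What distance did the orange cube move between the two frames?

1.8

The orange cube was near (5.1, 3.1) before and (6.3, 1.7) after, so it travelled √(1.2² + 1.4²) ≈ 1.8 units.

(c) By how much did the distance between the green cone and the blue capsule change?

-1.6

Before: roughly 5.9 units apart; after: 4.3. That's 1.6 units closer together.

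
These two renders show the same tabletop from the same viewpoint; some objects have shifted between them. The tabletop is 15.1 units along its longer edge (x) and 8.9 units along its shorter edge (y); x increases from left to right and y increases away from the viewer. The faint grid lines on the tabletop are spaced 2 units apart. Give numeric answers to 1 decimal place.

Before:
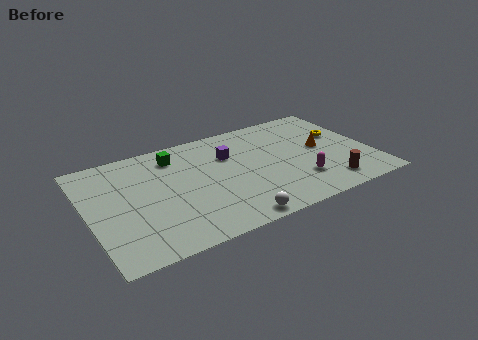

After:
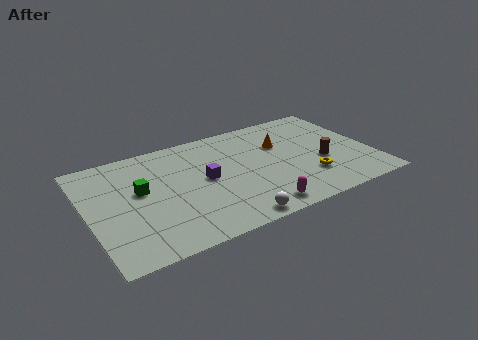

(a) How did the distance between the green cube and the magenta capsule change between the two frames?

-0.8

The distance was about 7.8 in the first image and 7.0 in the second, so they moved 0.8 units closer together.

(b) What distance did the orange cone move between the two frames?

2.4

The orange cone moved from about (12.6, 4.7) to (10.5, 5.9), a distance of √(2.1² + 1.2²) ≈ 2.4.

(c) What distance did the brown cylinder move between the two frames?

2.0

From (12.4, 1.5) to (12.4, 3.5), the brown cylinder covered √(0.0² + 2.0²) ≈ 2.0 units.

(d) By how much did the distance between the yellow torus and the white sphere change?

-3.5

Before: roughly 8.2 units apart; after: 4.7. That's 3.5 units closer together.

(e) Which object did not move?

the white sphere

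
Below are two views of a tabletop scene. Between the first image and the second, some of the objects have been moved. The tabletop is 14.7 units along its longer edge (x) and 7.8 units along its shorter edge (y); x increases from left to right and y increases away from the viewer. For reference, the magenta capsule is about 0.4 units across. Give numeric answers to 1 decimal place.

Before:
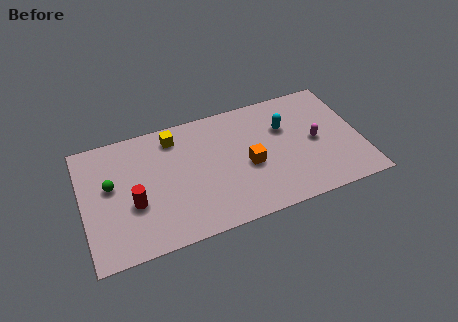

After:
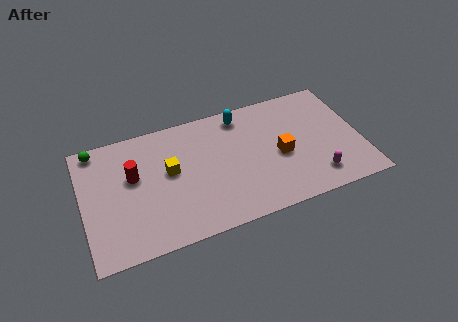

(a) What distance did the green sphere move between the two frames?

2.6

The green sphere was near (1.5, 4.5) before and (0.9, 7.0) after, so it travelled √(0.6² + 2.5²) ≈ 2.6 units.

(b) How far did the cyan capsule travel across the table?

2.7

The cyan capsule moved from about (10.8, 5.2) to (8.6, 6.7), a distance of √(2.2² + 1.5²) ≈ 2.7.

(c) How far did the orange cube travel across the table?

1.7

The orange cube moved from about (8.7, 3.4) to (10.4, 3.5), a distance of √(1.7² + 0.1²) ≈ 1.7.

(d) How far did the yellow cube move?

2.1

From (5.0, 6.5) to (4.6, 4.4), the yellow cube covered √(0.4² + 2.1²) ≈ 2.1 units.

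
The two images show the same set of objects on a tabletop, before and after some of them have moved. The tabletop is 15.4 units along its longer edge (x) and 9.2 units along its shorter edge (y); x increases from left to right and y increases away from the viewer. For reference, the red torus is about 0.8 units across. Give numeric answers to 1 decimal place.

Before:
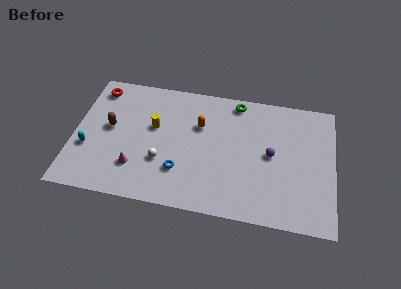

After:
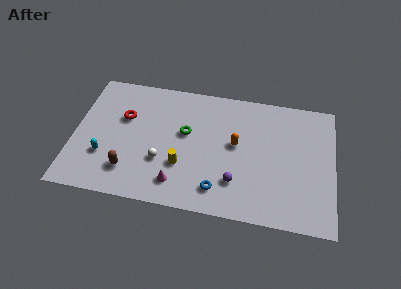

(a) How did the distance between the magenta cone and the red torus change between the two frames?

-0.6

The distance was about 6.0 in the first image and 5.4 in the second, so they moved 0.6 units closer together.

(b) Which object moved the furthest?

the green torus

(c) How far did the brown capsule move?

3.2

The brown capsule was near (2.1, 5.0) before and (3.4, 2.1) after, so it travelled √(1.3² + 2.9²) ≈ 3.2 units.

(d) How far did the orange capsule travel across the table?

2.4

The orange capsule was near (7.4, 6.1) before and (9.6, 5.1) after, so it travelled √(2.2² + 1.0²) ≈ 2.4 units.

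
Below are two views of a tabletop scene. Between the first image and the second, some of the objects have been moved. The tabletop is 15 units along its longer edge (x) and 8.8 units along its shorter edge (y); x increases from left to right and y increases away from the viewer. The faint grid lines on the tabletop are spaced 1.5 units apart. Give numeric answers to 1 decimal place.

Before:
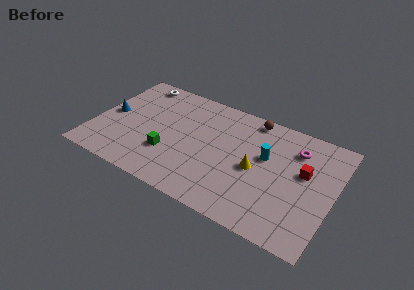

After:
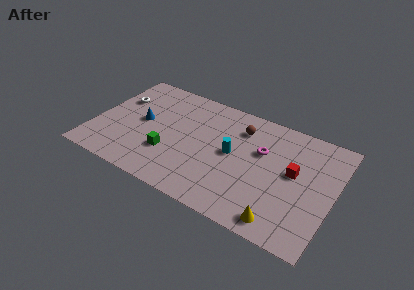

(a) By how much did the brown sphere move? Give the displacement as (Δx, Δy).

(-0.6, -1.1)

The brown sphere was at about (9.5, 7.9) and moved to about (8.9, 6.8).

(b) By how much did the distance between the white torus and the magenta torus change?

-1.2

The distance was about 10.4 in the first image and 9.2 in the second, so they moved 1.2 units closer together.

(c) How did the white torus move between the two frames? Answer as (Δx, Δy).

(-0.9, -1.9)

The white torus was at about (2.1, 7.8) and moved to about (1.2, 5.9).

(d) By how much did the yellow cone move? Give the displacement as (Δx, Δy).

(2.0, -3.0)

The yellow cone started near (10.2, 4.1) and ended near (12.2, 1.1).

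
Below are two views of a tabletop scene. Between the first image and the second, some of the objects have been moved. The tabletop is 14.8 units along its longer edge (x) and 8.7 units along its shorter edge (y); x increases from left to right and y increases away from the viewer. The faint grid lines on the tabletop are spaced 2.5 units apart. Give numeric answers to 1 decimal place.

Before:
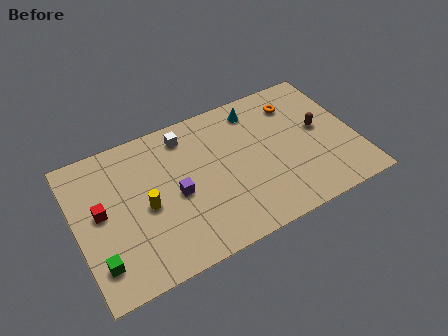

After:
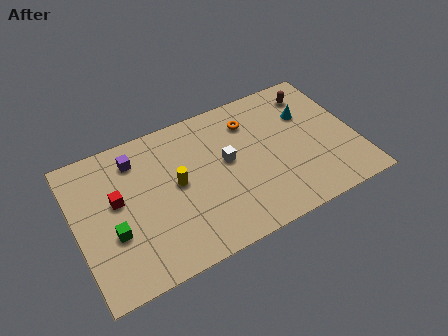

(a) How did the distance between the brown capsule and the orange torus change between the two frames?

+1.2

They were about 2.3 units apart before and 3.5 after — 1.2 units further apart.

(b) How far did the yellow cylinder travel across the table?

1.8

The yellow cylinder was near (3.6, 4.0) before and (5.3, 4.6) after, so it travelled √(1.7² + 0.6²) ≈ 1.8 units.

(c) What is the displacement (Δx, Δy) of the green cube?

(0.9, 1.3)

The green cube started near (0.9, 1.9) and ended near (1.8, 3.2).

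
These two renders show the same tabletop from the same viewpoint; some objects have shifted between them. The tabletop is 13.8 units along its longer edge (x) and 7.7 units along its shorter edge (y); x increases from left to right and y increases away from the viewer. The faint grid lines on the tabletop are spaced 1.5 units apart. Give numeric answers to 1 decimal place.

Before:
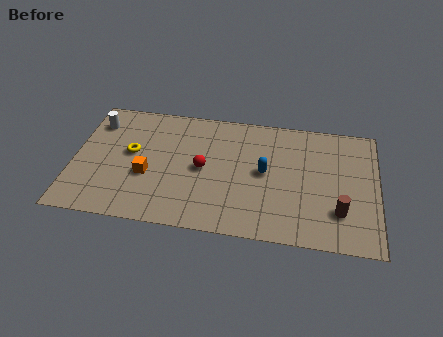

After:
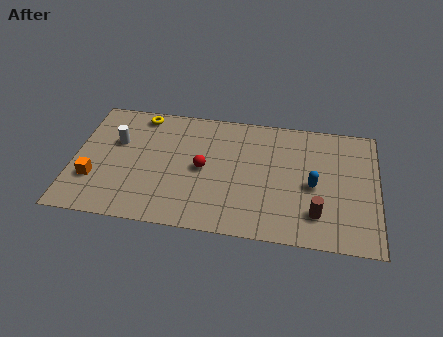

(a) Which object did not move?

the red sphere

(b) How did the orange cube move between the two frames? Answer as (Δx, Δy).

(-2.4, -0.6)

The orange cube started near (3.4, 3.0) and ended near (1.0, 2.4).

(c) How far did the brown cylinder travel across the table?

1.0

The brown cylinder moved from about (12.1, 2.1) to (11.1, 1.8), a distance of √(1.0² + 0.3²) ≈ 1.0.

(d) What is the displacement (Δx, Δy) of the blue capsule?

(2.2, -0.5)

The blue capsule started near (8.7, 4.0) and ended near (10.9, 3.5).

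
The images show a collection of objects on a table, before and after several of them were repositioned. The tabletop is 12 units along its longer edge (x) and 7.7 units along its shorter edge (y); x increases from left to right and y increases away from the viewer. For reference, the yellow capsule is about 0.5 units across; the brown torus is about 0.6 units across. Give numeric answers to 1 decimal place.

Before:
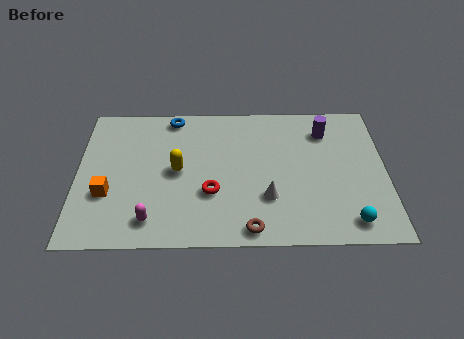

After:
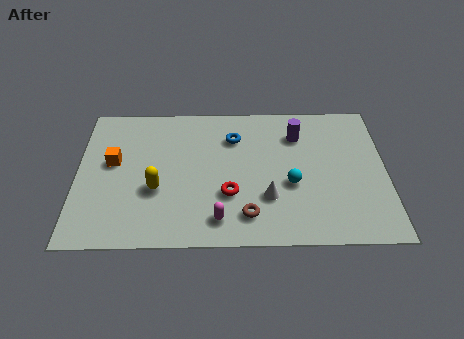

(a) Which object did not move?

the white cone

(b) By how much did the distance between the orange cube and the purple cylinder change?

-1.8

Before: roughly 9.1 units apart; after: 7.3. That's 1.8 units closer together.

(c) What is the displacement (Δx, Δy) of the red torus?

(0.7, -0.1)

The red torus started near (5.2, 2.7) and ended near (5.9, 2.6).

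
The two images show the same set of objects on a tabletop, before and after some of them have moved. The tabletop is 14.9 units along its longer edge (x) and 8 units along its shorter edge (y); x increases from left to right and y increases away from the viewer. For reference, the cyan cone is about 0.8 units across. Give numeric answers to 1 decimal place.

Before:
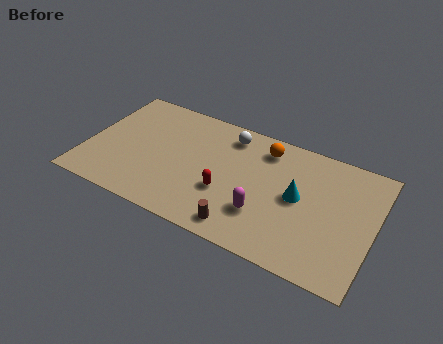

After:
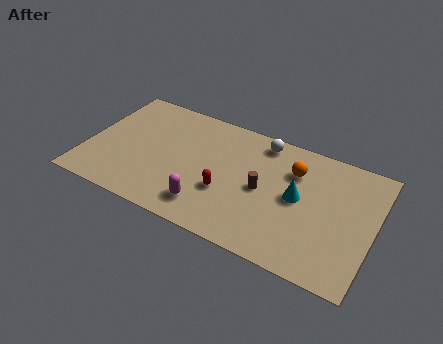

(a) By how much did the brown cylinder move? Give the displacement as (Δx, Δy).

(0.7, 2.8)

The brown cylinder was at about (8.5, 1.1) and moved to about (9.2, 3.9).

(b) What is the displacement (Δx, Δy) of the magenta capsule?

(-2.8, -0.8)

The magenta capsule was at about (9.4, 2.4) and moved to about (6.6, 1.6).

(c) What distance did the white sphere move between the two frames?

1.7

From (7.1, 6.7) to (8.8, 7.0), the white sphere covered √(1.7² + 0.3²) ≈ 1.7 units.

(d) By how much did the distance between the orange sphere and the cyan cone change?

-1.5

They were about 3.1 units apart before and 1.6 after — 1.5 units closer together.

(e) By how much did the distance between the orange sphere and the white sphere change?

+0.3

They were about 1.9 units apart before and 2.2 after — 0.3 units further apart.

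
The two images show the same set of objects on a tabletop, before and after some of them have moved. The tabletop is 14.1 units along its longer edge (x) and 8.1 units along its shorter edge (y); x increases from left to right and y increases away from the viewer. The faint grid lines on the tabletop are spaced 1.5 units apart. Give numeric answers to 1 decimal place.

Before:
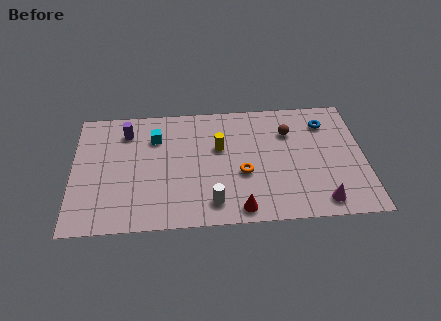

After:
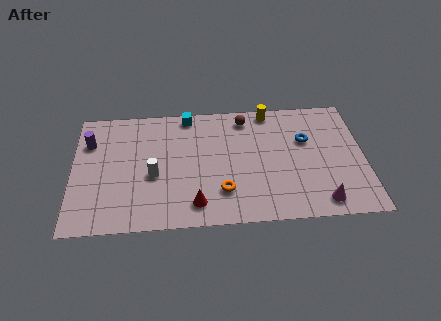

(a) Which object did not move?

the magenta cone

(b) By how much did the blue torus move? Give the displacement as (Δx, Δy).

(-1.0, -1.1)

The blue torus started near (12.3, 6.3) and ended near (11.3, 5.2).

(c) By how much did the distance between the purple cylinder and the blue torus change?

+0.8

The distance was about 9.7 in the first image and 10.5 in the second, so they moved 0.8 units further apart.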